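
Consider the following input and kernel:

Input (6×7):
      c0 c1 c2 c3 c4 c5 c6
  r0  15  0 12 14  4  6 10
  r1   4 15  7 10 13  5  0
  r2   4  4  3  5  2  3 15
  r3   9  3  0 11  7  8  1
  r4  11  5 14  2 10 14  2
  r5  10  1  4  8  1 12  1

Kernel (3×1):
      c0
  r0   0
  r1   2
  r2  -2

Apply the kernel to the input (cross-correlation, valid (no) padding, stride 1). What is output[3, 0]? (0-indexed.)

The receptive field on the input at this output position is [9 / 11 / 10]. Elementwise product with the kernel and sum: 11·2 + 10·-2.

2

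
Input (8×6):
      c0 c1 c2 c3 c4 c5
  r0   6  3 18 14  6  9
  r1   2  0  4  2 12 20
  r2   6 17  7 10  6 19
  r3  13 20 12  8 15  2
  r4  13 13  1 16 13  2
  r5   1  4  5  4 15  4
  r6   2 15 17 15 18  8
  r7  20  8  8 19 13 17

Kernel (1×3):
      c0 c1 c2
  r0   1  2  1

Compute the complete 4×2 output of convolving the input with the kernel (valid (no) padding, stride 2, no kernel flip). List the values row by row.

30 52
47 33
40 46
49 65

Output[0,0]: The receptive field on the input at this output position is [6 3 18]. Elementwise product with the kernel and sum: 6·1 + 3·2 + 18·1.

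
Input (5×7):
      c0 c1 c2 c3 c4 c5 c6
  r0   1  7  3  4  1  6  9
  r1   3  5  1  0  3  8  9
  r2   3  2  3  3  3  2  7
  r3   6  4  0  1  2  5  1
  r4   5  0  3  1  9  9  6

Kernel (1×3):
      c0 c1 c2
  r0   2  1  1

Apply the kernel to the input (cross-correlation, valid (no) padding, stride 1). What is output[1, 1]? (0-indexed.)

11

The receptive field on the input at this output position is [5 1 0]. Elementwise product with the kernel and sum: 5·2 + 1·1 + 0·1.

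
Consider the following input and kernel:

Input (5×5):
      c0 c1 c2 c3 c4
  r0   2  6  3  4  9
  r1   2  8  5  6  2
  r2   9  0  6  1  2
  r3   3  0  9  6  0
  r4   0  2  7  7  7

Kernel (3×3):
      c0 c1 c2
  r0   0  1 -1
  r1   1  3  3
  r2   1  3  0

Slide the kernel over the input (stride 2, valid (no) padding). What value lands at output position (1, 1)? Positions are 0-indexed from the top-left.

54

The receptive field on the input at this output position is [6 1 2 / 9 6 0 / 7 7 7]. Elementwise product with the kernel and sum: 1·1 + 2·-1 + 9·1 + 6·3 + 0·3 + 7·1 + 7·3.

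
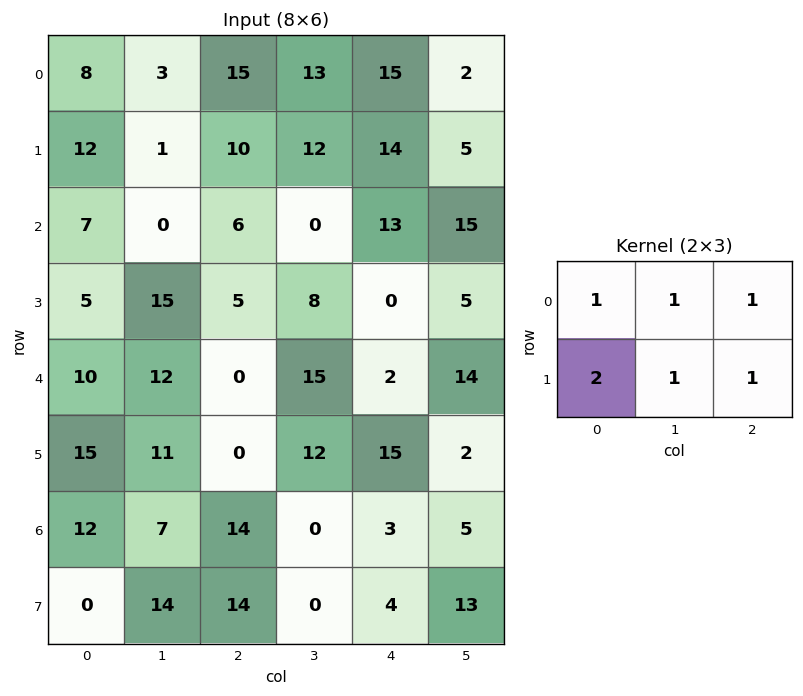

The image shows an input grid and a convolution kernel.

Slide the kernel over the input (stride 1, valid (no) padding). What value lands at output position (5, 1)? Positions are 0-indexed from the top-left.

51

The receptive field on the input at this output position is [11 0 12 / 7 14 0]. Elementwise product with the kernel and sum: 11·1 + 0·1 + 12·1 + 7·2 + 14·1 + 0·1.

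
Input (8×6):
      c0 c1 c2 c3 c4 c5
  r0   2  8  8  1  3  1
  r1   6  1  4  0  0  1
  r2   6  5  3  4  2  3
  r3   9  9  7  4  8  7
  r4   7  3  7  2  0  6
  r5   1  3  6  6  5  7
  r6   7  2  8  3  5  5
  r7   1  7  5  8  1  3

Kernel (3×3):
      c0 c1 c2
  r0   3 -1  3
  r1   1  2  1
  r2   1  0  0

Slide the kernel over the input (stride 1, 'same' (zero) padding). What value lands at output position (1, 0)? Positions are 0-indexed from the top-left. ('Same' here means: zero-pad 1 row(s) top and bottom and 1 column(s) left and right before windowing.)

35

The receptive field on the zero-padded input at this output position is [0 2 8 / 0 6 1 / 0 6 5]. Elementwise product with the kernel and sum: 0·3 + 2·-1 + 8·3 + 0·1 + 6·2 + 1·1 + 0·1.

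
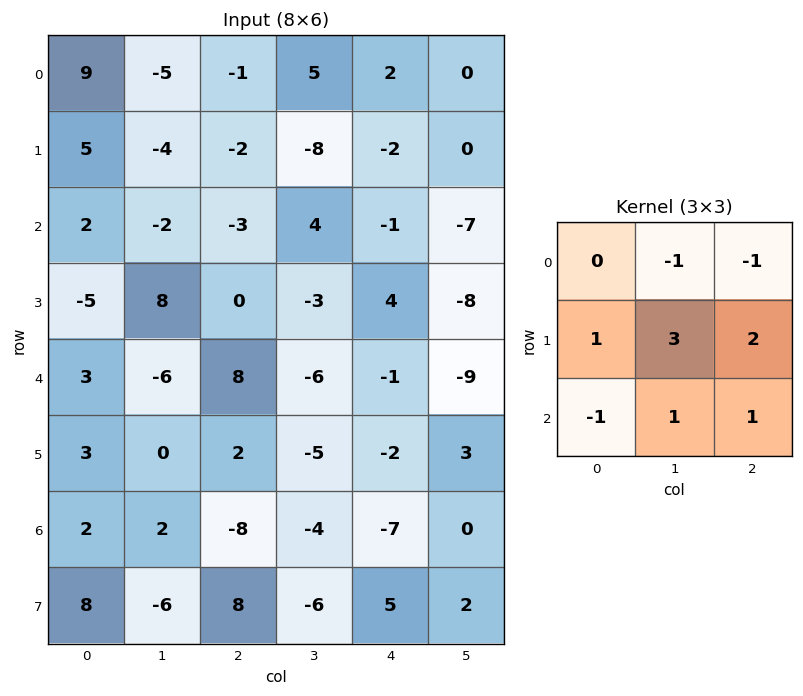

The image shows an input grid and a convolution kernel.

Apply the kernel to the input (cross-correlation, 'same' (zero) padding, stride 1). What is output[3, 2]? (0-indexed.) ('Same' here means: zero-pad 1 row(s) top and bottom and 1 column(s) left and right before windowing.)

The receptive field on the zero-padded input at this output position is [-2 -3 4 / 8 0 -3 / -6 8 -6]. Elementwise product with the kernel and sum: -3·-1 + 4·-1 + 8·1 + 0·3 + -3·2 + -6·-1 + 8·1 + -6·1.

9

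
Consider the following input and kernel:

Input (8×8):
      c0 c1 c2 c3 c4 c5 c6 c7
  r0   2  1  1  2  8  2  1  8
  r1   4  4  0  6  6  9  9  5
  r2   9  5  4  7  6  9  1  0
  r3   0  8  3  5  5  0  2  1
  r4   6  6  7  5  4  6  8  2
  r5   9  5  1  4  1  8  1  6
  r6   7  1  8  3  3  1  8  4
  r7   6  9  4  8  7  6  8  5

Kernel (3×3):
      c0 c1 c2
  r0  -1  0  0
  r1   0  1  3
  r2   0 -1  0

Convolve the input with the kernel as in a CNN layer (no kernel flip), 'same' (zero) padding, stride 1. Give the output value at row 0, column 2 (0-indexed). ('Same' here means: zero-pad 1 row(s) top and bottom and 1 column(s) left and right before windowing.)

7

The receptive field on the zero-padded input at this output position is [0 0 0 / 1 1 2 / 4 0 6]. Elementwise product with the kernel and sum: 0·-1 + 1·1 + 2·3 + 0·-1.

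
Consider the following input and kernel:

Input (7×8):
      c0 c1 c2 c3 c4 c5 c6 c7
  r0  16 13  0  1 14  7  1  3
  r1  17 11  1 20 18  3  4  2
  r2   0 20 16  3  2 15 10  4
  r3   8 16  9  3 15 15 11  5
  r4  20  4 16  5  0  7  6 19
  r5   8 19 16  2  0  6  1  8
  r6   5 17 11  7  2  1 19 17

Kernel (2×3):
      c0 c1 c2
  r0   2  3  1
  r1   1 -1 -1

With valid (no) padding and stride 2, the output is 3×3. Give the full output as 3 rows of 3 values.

76 -20 61
59 34 48
41 61 20

Output[0,0]: The receptive field on the input at this output position is [16 13 0 / 17 11 1]. Elementwise product with the kernel and sum: 16·2 + 13·3 + 0·1 + 17·1 + 11·-1 + 1·-1.
Output[0,1]: The receptive field on the input at this output position is [0 1 14 / 1 20 18]. Elementwise product with the kernel and sum: 0·2 + 1·3 + 14·1 + 1·1 + 20·-1 + 18·-1.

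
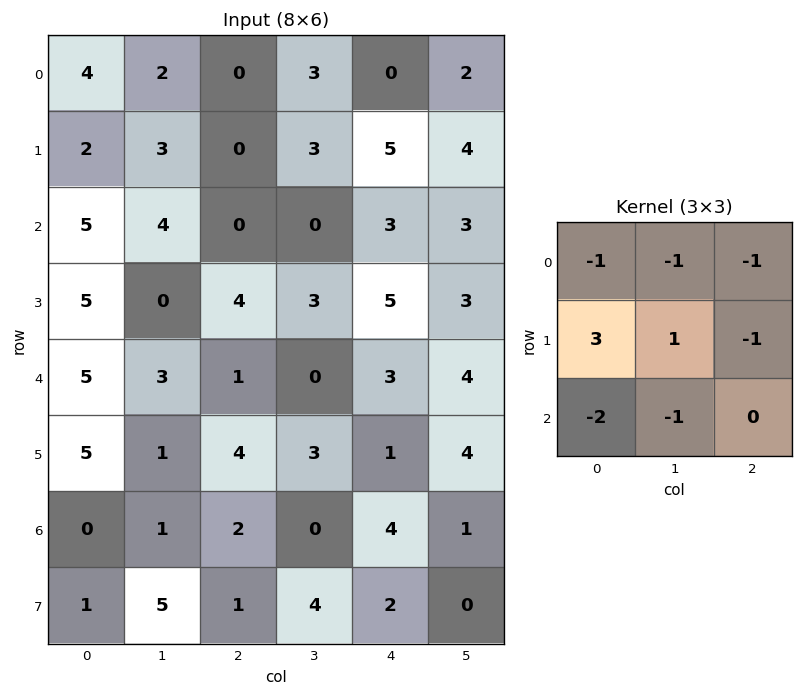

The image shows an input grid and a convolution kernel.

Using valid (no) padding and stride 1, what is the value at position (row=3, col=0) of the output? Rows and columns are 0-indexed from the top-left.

The receptive field on the input at this output position is [5 0 4 / 5 3 1 / 5 1 4]. Elementwise product with the kernel and sum: 5·-1 + 0·-1 + 4·-1 + 5·3 + 3·1 + 1·-1 + 5·-2 + 1·-1.

-3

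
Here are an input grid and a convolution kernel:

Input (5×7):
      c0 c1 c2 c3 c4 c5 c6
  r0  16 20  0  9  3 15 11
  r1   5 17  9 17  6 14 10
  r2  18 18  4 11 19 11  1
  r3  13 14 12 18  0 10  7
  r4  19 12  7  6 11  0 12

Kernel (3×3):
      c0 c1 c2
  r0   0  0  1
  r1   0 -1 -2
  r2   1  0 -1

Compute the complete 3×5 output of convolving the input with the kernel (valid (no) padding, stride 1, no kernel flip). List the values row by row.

-21 -27 -41 -19 -5
-16 -13 -31 -19 -10
-22 -31 -3 -3 -24

Output[0,0]: The receptive field on the input at this output position is [16 20 0 / 5 17 9 / 18 18 4]. Elementwise product with the kernel and sum: 0·1 + 17·-1 + 9·-2 + 18·1 + 4·-1.
Output[0,1]: The receptive field on the input at this output position is [20 0 9 / 17 9 17 / 18 4 11]. Elementwise product with the kernel and sum: 9·1 + 9·-1 + 17·-2 + 18·1 + 11·-1.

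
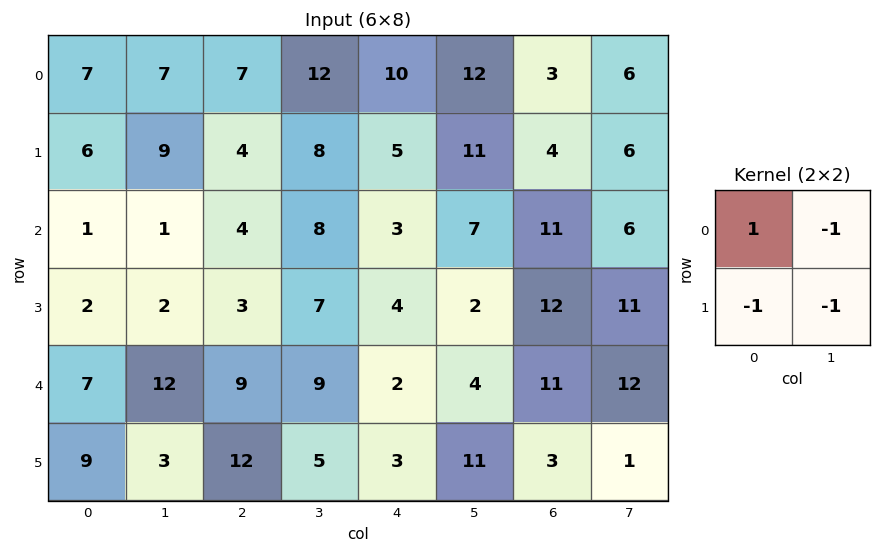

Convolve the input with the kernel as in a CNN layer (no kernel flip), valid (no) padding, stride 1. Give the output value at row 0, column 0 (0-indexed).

-15

The receptive field on the input at this output position is [7 7 / 6 9]. Elementwise product with the kernel and sum: 7·1 + 7·-1 + 6·-1 + 9·-1.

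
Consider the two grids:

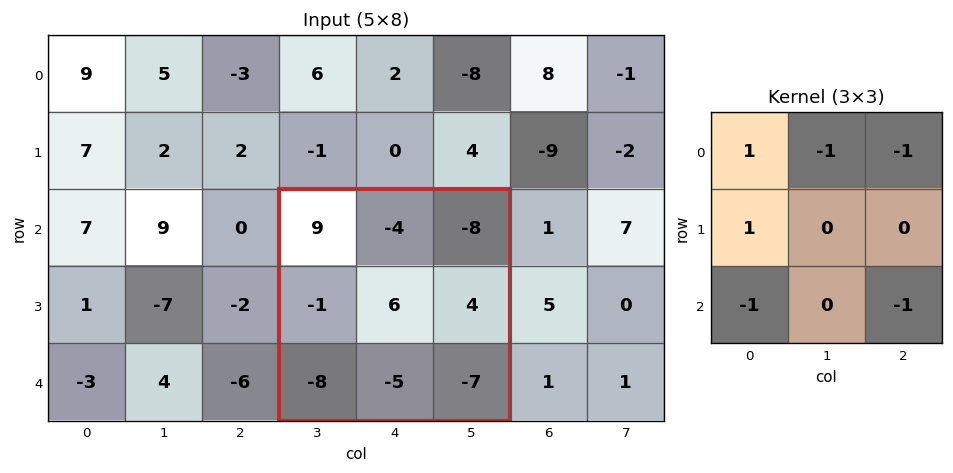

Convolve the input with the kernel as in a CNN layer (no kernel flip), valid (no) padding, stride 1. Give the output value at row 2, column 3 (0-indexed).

35

The receptive field on the input at this output position is [9 -4 -8 / -1 6 4 / -8 -5 -7]. Elementwise product with the kernel and sum: 9·1 + -4·-1 + -8·-1 + -1·1 + -8·-1 + -7·-1.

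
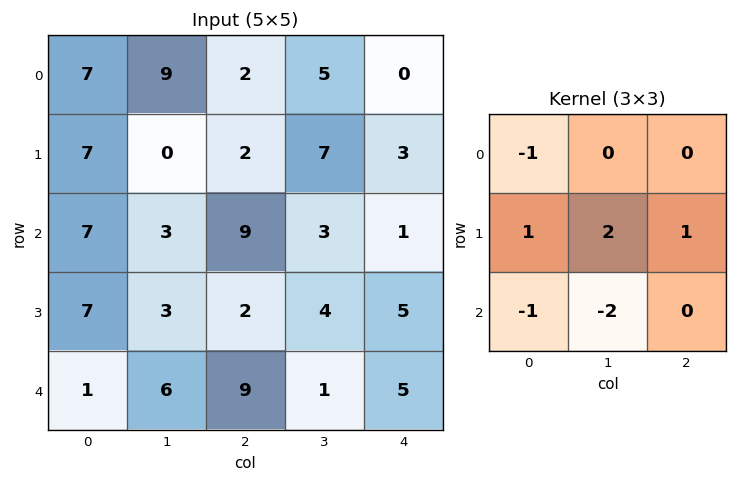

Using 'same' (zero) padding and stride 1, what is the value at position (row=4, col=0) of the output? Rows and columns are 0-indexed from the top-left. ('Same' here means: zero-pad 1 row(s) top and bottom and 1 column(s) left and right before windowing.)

The receptive field on the zero-padded input at this output position is [0 7 3 / 0 1 6 / 0 0 0]. Elementwise product with the kernel and sum: 0·-1 + 0·1 + 1·2 + 6·1 + 0·-1 + 0·-2.

8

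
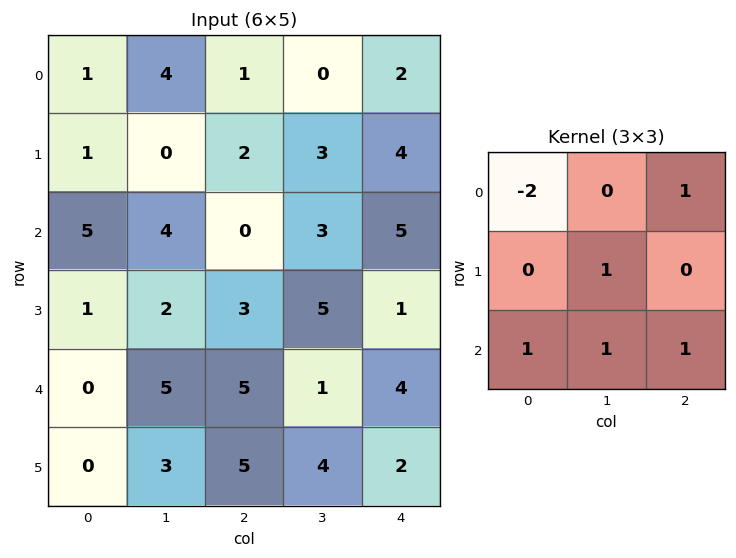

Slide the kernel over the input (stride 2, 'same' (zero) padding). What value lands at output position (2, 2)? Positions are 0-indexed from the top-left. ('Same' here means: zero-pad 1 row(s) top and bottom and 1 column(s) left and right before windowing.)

The receptive field on the zero-padded input at this output position is [5 1 0 / 1 4 0 / 4 2 0]. Elementwise product with the kernel and sum: 5·-2 + 0·1 + 4·1 + 4·1 + 2·1 + 0·1.

0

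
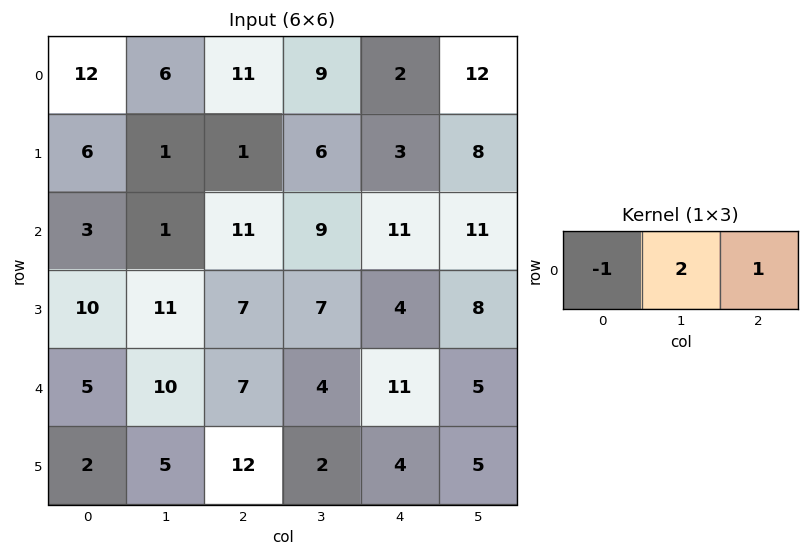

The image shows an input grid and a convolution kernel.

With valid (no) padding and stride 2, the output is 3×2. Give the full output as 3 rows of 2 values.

Output[0,0]: The receptive field on the input at this output position is [12 6 11]. Elementwise product with the kernel and sum: 12·-1 + 6·2 + 11·1.

11 9
10 18
22 12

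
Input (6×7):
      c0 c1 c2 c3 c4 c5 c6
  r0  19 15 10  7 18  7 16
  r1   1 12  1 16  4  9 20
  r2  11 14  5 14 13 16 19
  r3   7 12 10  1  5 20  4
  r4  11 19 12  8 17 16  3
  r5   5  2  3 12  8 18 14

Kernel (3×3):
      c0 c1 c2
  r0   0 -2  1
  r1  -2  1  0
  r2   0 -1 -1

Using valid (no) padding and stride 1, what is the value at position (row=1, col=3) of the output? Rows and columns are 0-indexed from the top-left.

The receptive field on the input at this output position is [16 4 9 / 14 13 16 / 1 5 20]. Elementwise product with the kernel and sum: 4·-2 + 9·1 + 14·-2 + 13·1 + 5·-1 + 20·-1.

-39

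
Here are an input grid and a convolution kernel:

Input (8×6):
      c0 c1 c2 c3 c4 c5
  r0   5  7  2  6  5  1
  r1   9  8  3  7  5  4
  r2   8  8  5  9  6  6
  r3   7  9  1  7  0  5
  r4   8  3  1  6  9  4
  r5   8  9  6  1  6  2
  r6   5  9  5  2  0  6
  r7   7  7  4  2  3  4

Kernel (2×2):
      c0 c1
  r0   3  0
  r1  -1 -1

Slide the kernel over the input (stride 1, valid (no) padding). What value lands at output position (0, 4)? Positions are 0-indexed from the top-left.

6

The receptive field on the input at this output position is [5 1 / 5 4]. Elementwise product with the kernel and sum: 5·3 + 5·-1 + 4·-1.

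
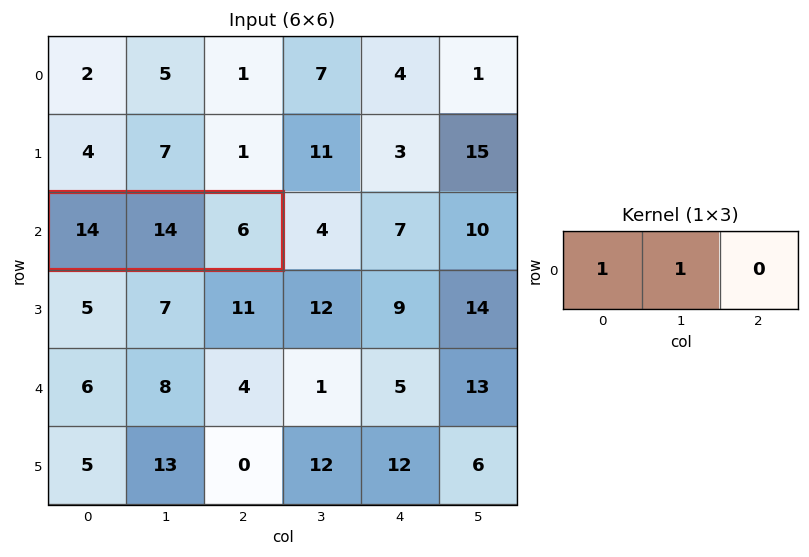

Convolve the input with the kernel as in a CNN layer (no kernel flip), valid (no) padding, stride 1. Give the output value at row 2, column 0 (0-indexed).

The receptive field on the input at this output position is [14 14 6]. Elementwise product with the kernel and sum: 14·1 + 14·1.

28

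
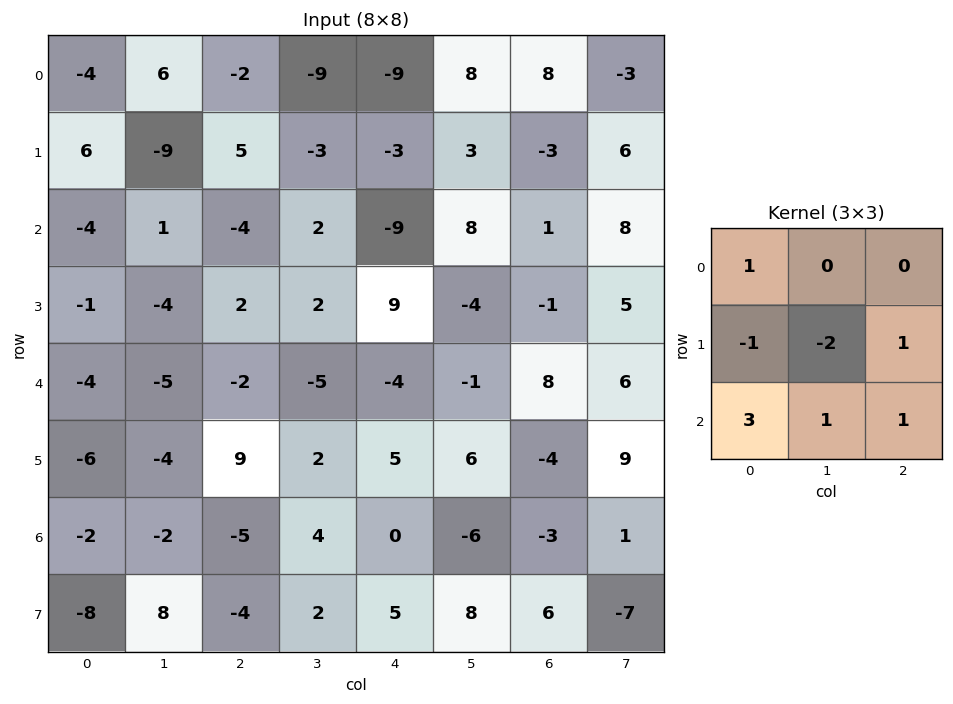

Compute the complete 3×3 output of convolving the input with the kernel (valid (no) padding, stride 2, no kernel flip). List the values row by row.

Output[0,0]: The receptive field on the input at this output position is [-4 6 -2 / 6 -9 5 / -4 1 -4]. Elementwise product with the kernel and sum: -4·1 + 6·-1 + -9·-2 + 5·1 + -4·3 + 1·1 + -4·1.
Output[0,1]: The receptive field on the input at this output position is [-2 -9 -9 / 5 -3 -3 / -4 2 -9]. Elementwise product with the kernel and sum: -2·1 + 5·-1 + -3·-2 + -3·1 + -4·3 + 2·1 + -9·1.

-2 -23 -33
-12 -16 -16
6 -21 -34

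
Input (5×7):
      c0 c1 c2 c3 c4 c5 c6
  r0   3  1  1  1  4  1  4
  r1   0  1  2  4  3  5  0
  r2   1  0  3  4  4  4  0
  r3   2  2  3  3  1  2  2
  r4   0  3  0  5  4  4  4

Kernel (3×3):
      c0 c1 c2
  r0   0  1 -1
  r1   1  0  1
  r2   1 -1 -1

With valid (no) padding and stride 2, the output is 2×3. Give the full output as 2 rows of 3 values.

0 -3 0
-1 -5 3

Output[0,0]: The receptive field on the input at this output position is [3 1 1 / 0 1 2 / 1 0 3]. Elementwise product with the kernel and sum: 1·1 + 1·-1 + 0·1 + 2·1 + 1·1 + 0·-1 + 3·-1.
Output[0,1]: The receptive field on the input at this output position is [1 1 4 / 2 4 3 / 3 4 4]. Elementwise product with the kernel and sum: 1·1 + 4·-1 + 2·1 + 3·1 + 3·1 + 4·-1 + 4·-1.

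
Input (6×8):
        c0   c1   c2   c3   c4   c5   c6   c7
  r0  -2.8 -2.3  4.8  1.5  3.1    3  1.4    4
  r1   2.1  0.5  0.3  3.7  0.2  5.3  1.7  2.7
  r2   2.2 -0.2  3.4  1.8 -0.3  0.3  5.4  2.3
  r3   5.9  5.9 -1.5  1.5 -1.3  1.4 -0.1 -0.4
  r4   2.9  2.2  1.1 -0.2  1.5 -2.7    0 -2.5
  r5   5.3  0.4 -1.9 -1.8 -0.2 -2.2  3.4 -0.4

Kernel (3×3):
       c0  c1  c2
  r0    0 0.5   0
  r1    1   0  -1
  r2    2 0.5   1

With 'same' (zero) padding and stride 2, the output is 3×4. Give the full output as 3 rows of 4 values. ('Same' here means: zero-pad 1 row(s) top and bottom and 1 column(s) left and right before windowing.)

Output[0,0]: The receptive field on the zero-padded input at this output position is [0 0 0 / 0 -2.8 -2.3 / 0 2.1 0.5]. Elementwise product with the kernel and sum: 0·0.5 + 0·1 + -2.3·-1 + 0·2 + 2.1·0.5 + 0.5·1.
Output[0,1]: The receptive field on the zero-padded input at this output position is [0 0 0 / -2.3 4.8 1.5 / 0.5 0.3 3.7]. Elementwise product with the kernel and sum: 0·0.5 + -2.3·1 + 1.5·-1 + 0.5·2 + 0.3·0.5 + 3.7·1.

3.85 1.05 11.3 13.15
10.1 10.7 5.35 1.2
3.8 -0.3 -4.05 -3.35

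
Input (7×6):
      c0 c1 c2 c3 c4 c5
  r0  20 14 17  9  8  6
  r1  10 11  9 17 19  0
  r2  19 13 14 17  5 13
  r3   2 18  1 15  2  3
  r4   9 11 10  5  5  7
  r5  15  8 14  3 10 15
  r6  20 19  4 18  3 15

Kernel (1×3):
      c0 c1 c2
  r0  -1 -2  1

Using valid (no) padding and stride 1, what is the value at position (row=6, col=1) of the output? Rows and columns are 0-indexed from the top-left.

-9

The receptive field on the input at this output position is [19 4 18]. Elementwise product with the kernel and sum: 19·-1 + 4·-2 + 18·1.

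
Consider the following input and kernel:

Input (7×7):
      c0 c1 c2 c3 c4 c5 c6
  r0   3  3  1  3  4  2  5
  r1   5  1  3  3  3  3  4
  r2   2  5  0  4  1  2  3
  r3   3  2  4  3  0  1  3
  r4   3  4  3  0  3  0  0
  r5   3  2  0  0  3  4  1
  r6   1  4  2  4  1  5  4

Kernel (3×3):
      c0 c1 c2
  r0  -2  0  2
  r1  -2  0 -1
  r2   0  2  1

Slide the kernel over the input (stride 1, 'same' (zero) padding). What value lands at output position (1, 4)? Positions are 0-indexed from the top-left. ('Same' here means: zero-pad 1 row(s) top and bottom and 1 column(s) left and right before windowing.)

The receptive field on the zero-padded input at this output position is [3 4 2 / 3 3 3 / 4 1 2]. Elementwise product with the kernel and sum: 3·-2 + 2·2 + 3·-2 + 3·-1 + 1·2 + 2·1.

-7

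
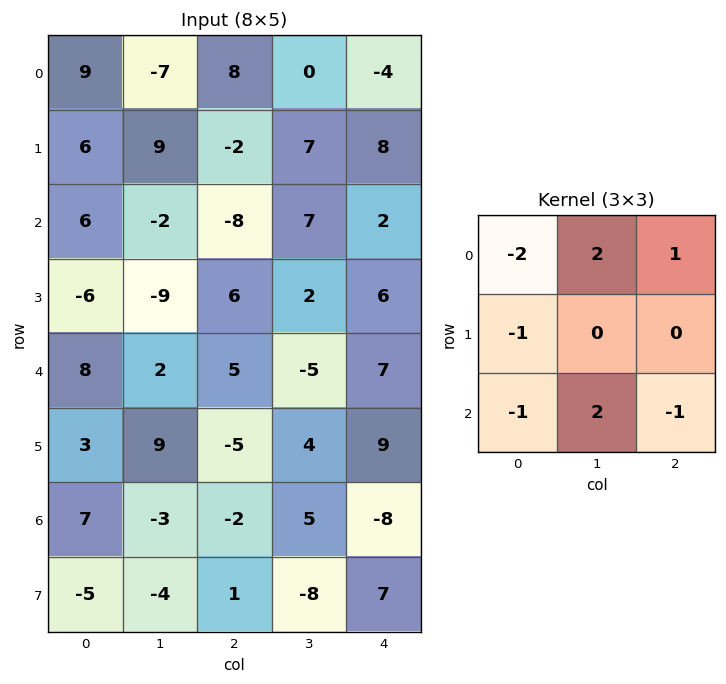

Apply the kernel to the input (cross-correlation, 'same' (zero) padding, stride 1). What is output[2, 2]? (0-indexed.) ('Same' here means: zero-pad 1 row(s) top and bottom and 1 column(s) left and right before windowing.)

The receptive field on the zero-padded input at this output position is [9 -2 7 / -2 -8 7 / -9 6 2]. Elementwise product with the kernel and sum: 9·-2 + -2·2 + 7·1 + -2·-1 + -9·-1 + 6·2 + 2·-1.

6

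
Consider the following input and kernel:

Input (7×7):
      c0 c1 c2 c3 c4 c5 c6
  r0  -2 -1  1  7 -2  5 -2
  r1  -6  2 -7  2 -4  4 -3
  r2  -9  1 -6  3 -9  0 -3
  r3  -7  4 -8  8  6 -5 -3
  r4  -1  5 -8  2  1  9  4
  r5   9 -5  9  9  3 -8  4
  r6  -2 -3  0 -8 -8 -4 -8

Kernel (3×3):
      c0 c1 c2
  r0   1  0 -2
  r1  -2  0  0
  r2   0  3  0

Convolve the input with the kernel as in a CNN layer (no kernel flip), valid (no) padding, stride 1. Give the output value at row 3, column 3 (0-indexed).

23

The receptive field on the input at this output position is [8 6 -5 / 2 1 9 / 9 3 -8]. Elementwise product with the kernel and sum: 8·1 + -5·-2 + 2·-2 + 3·3.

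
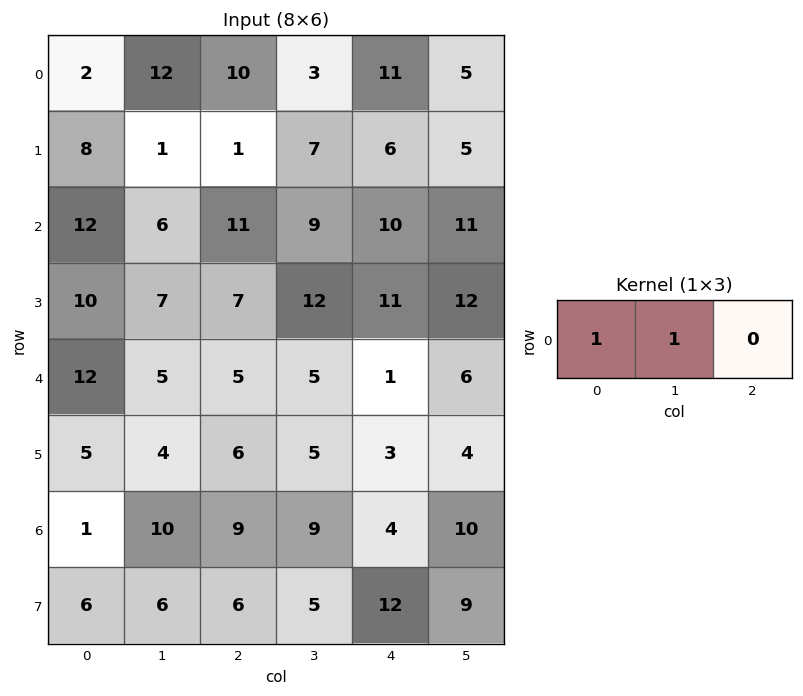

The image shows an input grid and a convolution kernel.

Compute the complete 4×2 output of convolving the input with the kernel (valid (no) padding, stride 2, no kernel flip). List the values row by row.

14 13
18 20
17 10
11 18

Output[0,0]: The receptive field on the input at this output position is [2 12 10]. Elementwise product with the kernel and sum: 2·1 + 12·1.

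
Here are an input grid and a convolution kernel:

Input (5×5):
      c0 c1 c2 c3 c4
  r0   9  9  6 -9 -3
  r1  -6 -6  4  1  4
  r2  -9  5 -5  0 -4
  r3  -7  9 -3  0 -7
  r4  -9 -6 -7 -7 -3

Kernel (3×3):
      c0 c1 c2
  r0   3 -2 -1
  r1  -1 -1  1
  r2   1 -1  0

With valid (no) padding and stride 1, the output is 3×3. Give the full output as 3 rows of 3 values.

Output[0,0]: The receptive field on the input at this output position is [9 9 6 / -6 -6 4 / -9 5 -5]. Elementwise product with the kernel and sum: 9·3 + 9·-2 + 6·-1 + -6·-1 + -6·-1 + 4·1 + -9·1 + 5·-1.
Output[0,1]: The receptive field on the input at this output position is [9 6 -9 / -6 4 1 / 5 -5 0]. Elementwise product with the kernel and sum: 9·3 + 6·-2 + -9·-1 + -6·-1 + 4·-1 + 1·1 + 5·1 + -5·-1.

5 37 33
-27 -15 4
-40 20 -15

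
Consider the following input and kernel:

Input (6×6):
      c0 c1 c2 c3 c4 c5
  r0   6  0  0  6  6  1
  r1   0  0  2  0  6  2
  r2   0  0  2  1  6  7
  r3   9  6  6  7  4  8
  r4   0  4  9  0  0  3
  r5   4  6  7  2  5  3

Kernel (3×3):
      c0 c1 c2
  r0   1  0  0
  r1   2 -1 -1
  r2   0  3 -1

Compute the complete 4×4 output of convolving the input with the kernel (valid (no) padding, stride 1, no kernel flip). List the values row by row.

Output[0,0]: The receptive field on the input at this output position is [6 0 0 / 0 0 2 / 0 0 2]. Elementwise product with the kernel and sum: 6·1 + 0·2 + 0·-1 + 2·-1 + 0·3 + 2·-1.

2 3 -5 9
10 8 16 -7
9 26 3 0
7 24 25 16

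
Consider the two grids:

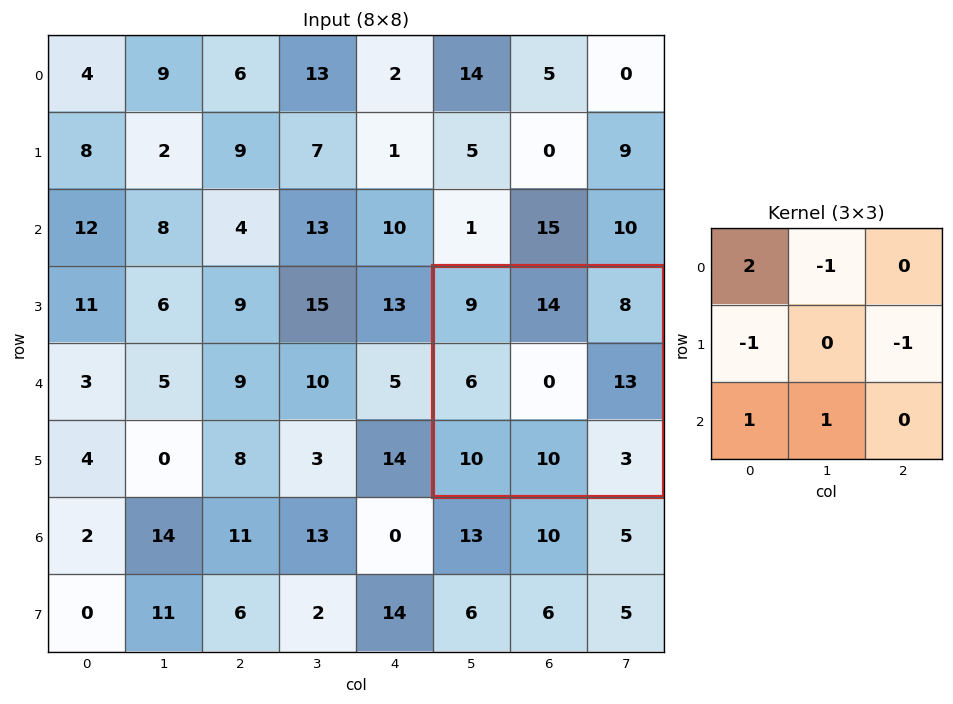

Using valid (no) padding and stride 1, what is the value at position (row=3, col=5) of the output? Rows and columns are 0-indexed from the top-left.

5

The receptive field on the input at this output position is [9 14 8 / 6 0 13 / 10 10 3]. Elementwise product with the kernel and sum: 9·2 + 14·-1 + 6·-1 + 13·-1 + 10·1 + 10·1.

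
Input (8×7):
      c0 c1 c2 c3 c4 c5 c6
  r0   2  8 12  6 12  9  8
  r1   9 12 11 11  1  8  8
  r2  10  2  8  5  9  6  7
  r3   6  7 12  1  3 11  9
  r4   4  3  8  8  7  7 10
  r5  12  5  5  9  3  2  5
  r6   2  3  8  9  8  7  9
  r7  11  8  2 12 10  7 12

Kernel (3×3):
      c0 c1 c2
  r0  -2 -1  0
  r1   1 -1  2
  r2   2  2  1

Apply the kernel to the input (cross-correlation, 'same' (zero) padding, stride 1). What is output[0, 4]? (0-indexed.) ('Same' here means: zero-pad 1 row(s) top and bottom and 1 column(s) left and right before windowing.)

The receptive field on the zero-padded input at this output position is [0 0 0 / 6 12 9 / 11 1 8]. Elementwise product with the kernel and sum: 0·-2 + 0·-1 + 6·1 + 12·-1 + 9·2 + 11·2 + 1·2 + 8·1.

44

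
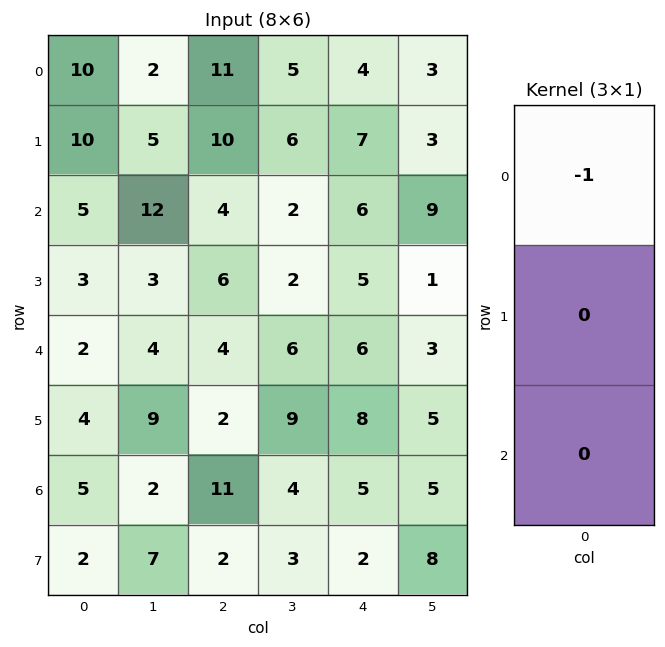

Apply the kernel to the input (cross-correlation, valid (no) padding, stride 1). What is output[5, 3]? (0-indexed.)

-9

The receptive field on the input at this output position is [9 / 4 / 3]. Elementwise product with the kernel and sum: 9·-1.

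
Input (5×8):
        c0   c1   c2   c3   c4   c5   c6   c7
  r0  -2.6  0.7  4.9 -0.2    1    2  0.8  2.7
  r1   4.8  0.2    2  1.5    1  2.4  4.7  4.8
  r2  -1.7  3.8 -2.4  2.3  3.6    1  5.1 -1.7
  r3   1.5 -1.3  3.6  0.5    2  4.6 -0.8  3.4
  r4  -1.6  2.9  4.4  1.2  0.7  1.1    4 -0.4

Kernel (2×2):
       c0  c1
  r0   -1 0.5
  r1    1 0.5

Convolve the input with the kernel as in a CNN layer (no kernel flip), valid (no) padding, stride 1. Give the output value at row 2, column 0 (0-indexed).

The receptive field on the input at this output position is [-1.7 3.8 / 1.5 -1.3]. Elementwise product with the kernel and sum: -1.7·-1 + 3.8·0.5 + 1.5·1 + -1.3·0.5.

4.45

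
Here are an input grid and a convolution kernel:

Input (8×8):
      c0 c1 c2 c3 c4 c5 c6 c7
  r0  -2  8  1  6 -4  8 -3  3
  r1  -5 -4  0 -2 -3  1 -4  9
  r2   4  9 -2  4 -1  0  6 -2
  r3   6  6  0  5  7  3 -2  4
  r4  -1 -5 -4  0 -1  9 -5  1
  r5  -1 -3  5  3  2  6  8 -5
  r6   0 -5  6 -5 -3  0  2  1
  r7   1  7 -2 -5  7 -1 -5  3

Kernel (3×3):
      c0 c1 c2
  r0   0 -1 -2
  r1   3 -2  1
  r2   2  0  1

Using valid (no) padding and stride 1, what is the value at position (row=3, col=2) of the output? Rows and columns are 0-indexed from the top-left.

The receptive field on the input at this output position is [0 5 7 / -4 0 -1 / 5 3 2]. Elementwise product with the kernel and sum: 5·-1 + 7·-2 + -4·3 + 0·-2 + -1·1 + 5·2 + 2·1.

-20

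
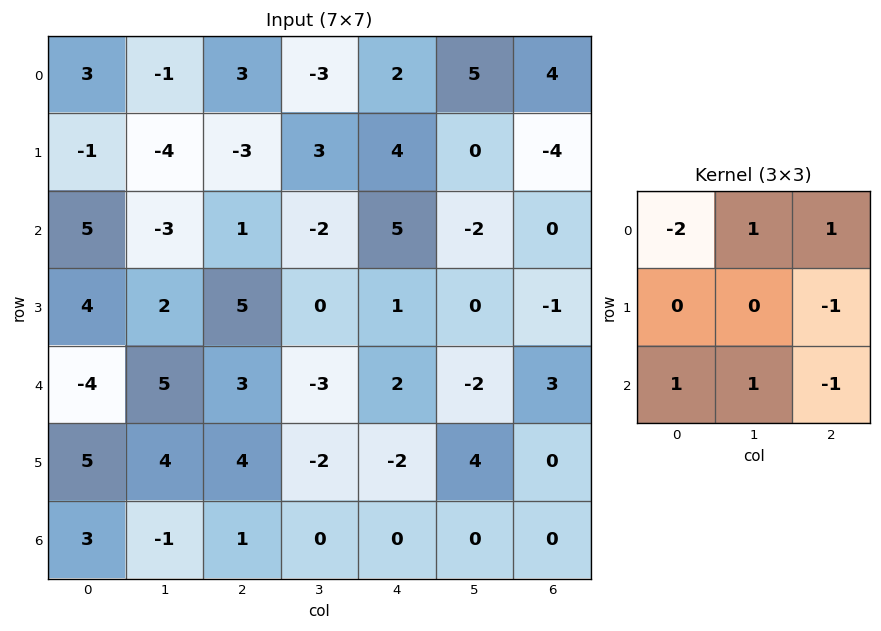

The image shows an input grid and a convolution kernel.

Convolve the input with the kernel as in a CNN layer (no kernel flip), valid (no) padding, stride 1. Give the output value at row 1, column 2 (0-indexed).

The receptive field on the input at this output position is [-3 3 4 / 1 -2 5 / 5 0 1]. Elementwise product with the kernel and sum: -3·-2 + 3·1 + 4·1 + 5·-1 + 5·1 + 0·1 + 1·-1.

12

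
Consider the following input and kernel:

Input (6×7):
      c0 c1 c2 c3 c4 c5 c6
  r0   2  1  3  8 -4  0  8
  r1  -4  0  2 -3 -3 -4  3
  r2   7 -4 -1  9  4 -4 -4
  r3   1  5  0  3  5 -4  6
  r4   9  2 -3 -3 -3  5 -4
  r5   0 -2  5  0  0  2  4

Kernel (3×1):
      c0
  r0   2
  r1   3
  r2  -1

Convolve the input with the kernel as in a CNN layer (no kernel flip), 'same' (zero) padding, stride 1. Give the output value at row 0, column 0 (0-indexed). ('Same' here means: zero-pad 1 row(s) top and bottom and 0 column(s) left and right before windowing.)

The receptive field on the zero-padded input at this output position is [0 / 2 / -4]. Elementwise product with the kernel and sum: 0·2 + 2·3 + -4·-1.

10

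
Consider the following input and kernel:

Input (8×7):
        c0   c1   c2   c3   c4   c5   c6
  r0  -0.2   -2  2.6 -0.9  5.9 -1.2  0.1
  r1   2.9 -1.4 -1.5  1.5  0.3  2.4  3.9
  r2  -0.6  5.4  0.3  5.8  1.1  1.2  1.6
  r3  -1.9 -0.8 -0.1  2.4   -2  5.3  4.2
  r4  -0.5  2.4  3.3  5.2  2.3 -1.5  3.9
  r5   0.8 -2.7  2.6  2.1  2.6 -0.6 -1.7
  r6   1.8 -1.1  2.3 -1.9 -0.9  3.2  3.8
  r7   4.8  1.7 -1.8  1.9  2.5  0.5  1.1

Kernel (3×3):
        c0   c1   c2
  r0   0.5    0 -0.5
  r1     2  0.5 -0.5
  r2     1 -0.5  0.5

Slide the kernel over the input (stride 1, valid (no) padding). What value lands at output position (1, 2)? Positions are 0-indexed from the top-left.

The receptive field on the input at this output position is [-1.5 1.5 0.3 / 0.3 5.8 1.1 / -0.1 2.4 -2]. Elementwise product with the kernel and sum: -1.5·0.5 + 0.3·-0.5 + 0.3·2 + 5.8·0.5 + 1.1·-0.5 + -0.1·1 + 2.4·-0.5 + -2·0.5.

-0.25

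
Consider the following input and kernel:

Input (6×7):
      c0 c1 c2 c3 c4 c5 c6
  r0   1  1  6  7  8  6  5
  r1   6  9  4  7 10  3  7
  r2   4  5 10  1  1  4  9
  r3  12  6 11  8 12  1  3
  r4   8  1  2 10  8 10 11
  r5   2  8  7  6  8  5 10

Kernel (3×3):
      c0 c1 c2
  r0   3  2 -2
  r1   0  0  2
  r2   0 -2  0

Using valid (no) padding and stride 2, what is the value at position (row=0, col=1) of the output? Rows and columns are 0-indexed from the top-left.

34

The receptive field on the input at this output position is [6 7 8 / 4 7 10 / 10 1 1]. Elementwise product with the kernel and sum: 6·3 + 7·2 + 8·-2 + 10·2 + 1·-2.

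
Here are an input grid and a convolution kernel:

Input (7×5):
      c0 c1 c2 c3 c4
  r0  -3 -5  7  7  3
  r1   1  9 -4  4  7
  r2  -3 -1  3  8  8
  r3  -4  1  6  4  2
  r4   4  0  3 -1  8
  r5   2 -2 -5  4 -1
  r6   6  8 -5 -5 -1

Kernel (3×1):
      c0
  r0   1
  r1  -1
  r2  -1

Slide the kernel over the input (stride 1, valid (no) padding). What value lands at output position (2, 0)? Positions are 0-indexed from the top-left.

The receptive field on the input at this output position is [-3 / -4 / 4]. Elementwise product with the kernel and sum: -3·1 + -4·-1 + 4·-1.

-3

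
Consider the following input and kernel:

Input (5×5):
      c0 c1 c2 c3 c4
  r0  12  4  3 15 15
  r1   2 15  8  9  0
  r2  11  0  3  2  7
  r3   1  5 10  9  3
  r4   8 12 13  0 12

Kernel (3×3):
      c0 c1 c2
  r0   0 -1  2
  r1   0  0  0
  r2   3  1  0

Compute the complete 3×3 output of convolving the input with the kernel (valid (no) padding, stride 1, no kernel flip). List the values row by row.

Output[0,0]: The receptive field on the input at this output position is [12 4 3 / 2 15 8 / 11 0 3]. Elementwise product with the kernel and sum: 4·-1 + 3·2 + 11·3 + 0·1.

35 30 26
9 35 30
42 50 51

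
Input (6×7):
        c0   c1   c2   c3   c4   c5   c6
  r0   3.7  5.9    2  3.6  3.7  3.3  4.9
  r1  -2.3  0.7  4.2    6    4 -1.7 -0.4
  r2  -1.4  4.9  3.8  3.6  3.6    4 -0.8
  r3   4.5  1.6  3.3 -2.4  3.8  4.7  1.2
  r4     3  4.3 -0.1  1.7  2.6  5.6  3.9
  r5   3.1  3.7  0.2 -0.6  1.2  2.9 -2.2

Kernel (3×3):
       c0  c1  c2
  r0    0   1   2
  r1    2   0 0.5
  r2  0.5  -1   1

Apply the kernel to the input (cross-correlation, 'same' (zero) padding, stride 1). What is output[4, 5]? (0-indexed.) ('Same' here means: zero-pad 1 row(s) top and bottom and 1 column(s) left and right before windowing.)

The receptive field on the zero-padded input at this output position is [3.8 4.7 1.2 / 2.6 5.6 3.9 / 1.2 2.9 -2.2]. Elementwise product with the kernel and sum: 4.7·1 + 1.2·2 + 2.6·2 + 3.9·0.5 + 1.2·0.5 + 2.9·-1 + -2.2·1.

9.75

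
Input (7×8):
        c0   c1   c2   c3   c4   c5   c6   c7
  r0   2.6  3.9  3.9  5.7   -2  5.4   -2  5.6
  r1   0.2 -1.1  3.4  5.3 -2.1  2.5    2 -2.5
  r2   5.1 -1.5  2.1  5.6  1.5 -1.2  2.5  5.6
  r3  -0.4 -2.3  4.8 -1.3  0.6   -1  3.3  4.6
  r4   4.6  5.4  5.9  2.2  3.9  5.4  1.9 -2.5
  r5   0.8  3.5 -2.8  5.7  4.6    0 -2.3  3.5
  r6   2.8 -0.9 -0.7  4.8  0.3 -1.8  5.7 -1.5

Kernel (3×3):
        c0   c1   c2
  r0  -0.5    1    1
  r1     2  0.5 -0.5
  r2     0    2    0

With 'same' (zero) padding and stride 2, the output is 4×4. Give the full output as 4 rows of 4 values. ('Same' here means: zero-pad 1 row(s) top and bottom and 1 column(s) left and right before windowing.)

Output[0,0]: The receptive field on the zero-padded input at this output position is [0 0 0 / 0 2.6 3.9 / 0 0.2 -1.1]. Elementwise product with the kernel and sum: 0·-0.5 + 0·1 + 0·1 + 0·2 + 2.6·0.5 + 3.9·-0.5 + 0.2·2.

-0.25 13.7 3.5 11
1.6 14.1 11.5 0.9
-1.5 11.7 13.1 16.8
6.15 -3.4 12.4 1.2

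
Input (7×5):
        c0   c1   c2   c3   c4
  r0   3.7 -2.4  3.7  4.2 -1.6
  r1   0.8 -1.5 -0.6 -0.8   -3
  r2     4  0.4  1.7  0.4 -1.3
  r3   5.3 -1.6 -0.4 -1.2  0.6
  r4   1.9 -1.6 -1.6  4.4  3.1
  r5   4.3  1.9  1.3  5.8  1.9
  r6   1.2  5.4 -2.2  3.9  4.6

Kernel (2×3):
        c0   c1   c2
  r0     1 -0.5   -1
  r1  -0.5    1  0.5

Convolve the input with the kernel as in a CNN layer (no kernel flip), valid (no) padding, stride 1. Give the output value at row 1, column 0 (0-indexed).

The receptive field on the input at this output position is [0.8 -1.5 -0.6 / 4 0.4 1.7]. Elementwise product with the kernel and sum: 0.8·1 + -1.5·-0.5 + -0.6·-1 + 4·-0.5 + 0.4·1 + 1.7·0.5.

1.4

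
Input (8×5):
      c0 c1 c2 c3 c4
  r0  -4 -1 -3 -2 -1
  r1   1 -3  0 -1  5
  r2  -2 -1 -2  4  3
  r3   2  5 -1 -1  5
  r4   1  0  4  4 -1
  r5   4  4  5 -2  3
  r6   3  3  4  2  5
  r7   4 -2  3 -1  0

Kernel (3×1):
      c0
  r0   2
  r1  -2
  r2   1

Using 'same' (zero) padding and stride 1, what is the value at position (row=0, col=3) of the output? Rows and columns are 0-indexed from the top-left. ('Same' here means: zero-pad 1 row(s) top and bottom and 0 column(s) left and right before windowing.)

3

The receptive field on the zero-padded input at this output position is [0 / -2 / -1]. Elementwise product with the kernel and sum: 0·2 + -2·-2 + -1·1.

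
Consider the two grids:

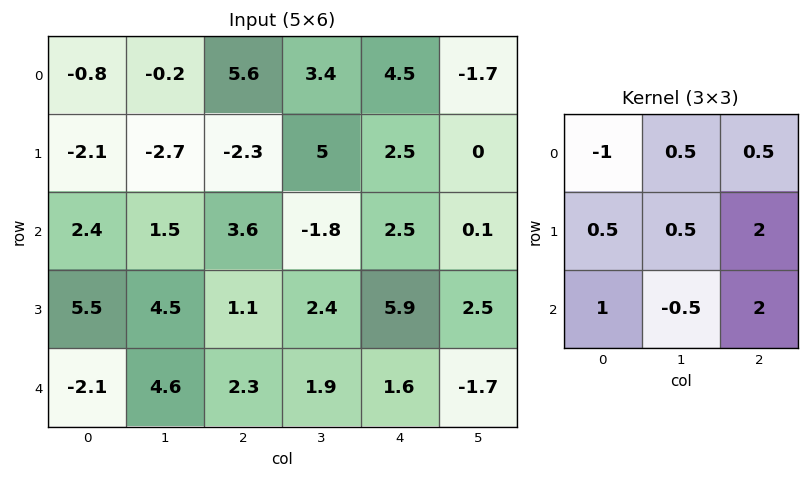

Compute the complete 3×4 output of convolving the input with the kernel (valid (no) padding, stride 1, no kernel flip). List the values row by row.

Output[0,0]: The receptive field on the input at this output position is [-0.8 -0.2 5.6 / -2.1 -2.7 -2.3 / 2.4 1.5 3.6]. Elementwise product with the kernel and sum: -0.8·-1 + -0.2·0.5 + 5.6·0.5 + -2.1·0.5 + -2.7·0.5 + -2.3·2 + 2.4·1 + 1.5·-0.5 + 3.6·2.
Output[0,1]: The receptive field on the input at this output position is [-0.2 5.6 3.4 / -2.7 -2.3 5 / 1.5 3.6 -1.8]. Elementwise product with the kernel and sum: -0.2·-1 + 5.6·0.5 + 3.4·0.5 + -2.7·0.5 + -2.3·0.5 + 5·2 + 1.5·1 + 3.6·-0.5 + -1.8·2.

5.35 8.3 14.2 -1.1
14.2 11.75 23.65 1.25
7.55 14.25 14.85 9.95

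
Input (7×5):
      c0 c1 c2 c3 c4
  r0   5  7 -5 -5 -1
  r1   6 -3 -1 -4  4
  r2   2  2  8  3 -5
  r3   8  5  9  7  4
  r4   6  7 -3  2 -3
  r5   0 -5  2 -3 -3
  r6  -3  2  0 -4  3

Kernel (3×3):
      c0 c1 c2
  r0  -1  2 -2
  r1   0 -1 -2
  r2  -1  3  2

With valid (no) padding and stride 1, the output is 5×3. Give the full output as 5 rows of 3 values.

Output[0,0]: The receptive field on the input at this output position is [5 7 -5 / 6 -3 -1 / 2 2 8]. Elementwise product with the kernel and sum: 5·-1 + 7·2 + -5·-2 + -3·-1 + -1·-2 + 2·-1 + 2·3 + 8·2.
Output[0,1]: The receptive field on the input at this output position is [7 -5 -5 / -3 -1 -4 / 2 8 3]. Elementwise product with the kernel and sum: 7·-1 + -5·2 + -5·-2 + -1·-1 + -4·-2 + 2·-1 + 8·3 + 3·2.

44 30 -16
-3 31 12
-28 -27 -4
-28 3 -16
24 -23 16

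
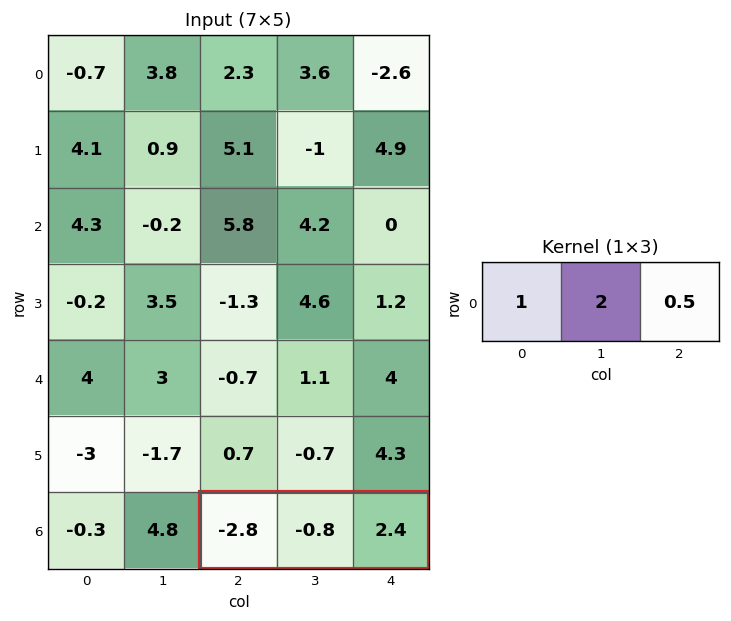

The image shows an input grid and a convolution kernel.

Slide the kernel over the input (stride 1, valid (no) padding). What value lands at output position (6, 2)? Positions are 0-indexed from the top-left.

-3.2

The receptive field on the input at this output position is [-2.8 -0.8 2.4]. Elementwise product with the kernel and sum: -2.8·1 + -0.8·2 + 2.4·0.5.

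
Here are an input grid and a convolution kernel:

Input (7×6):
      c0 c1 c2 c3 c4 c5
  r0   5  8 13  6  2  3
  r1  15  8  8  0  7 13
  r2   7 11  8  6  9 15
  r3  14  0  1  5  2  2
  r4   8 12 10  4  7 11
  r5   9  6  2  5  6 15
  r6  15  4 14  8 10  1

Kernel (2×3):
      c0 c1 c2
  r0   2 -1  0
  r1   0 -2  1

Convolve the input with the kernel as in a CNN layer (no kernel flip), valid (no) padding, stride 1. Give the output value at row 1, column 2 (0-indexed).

13

The receptive field on the input at this output position is [8 0 7 / 8 6 9]. Elementwise product with the kernel and sum: 8·2 + 0·-1 + 6·-2 + 9·1.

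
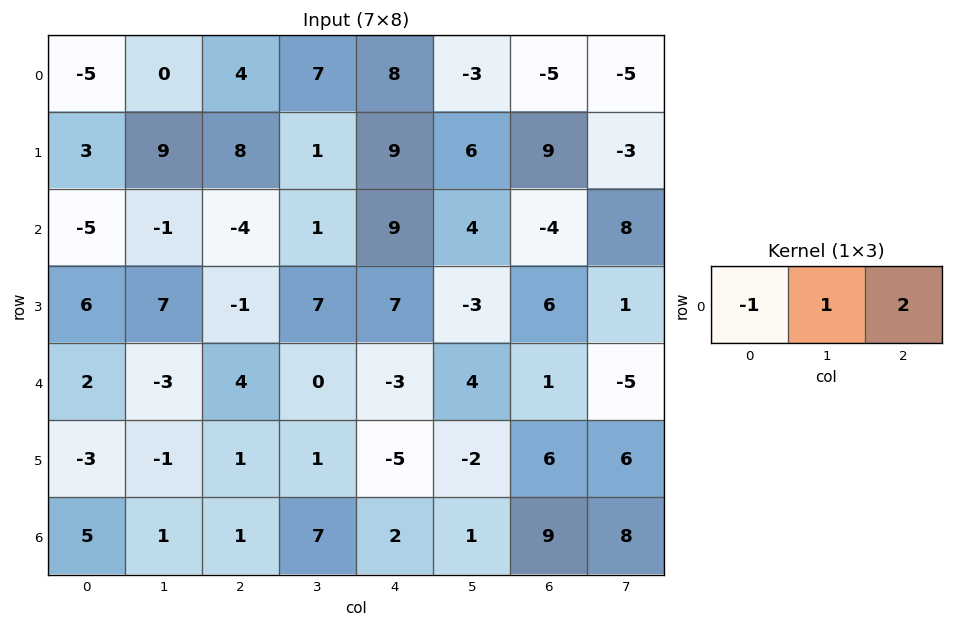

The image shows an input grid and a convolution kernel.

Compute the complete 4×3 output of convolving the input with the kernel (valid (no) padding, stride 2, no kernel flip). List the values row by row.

Output[0,0]: The receptive field on the input at this output position is [-5 0 4]. Elementwise product with the kernel and sum: -5·-1 + 0·1 + 4·2.
Output[0,1]: The receptive field on the input at this output position is [4 7 8]. Elementwise product with the kernel and sum: 4·-1 + 7·1 + 8·2.

13 19 -21
-4 23 -13
3 -10 9
-2 10 17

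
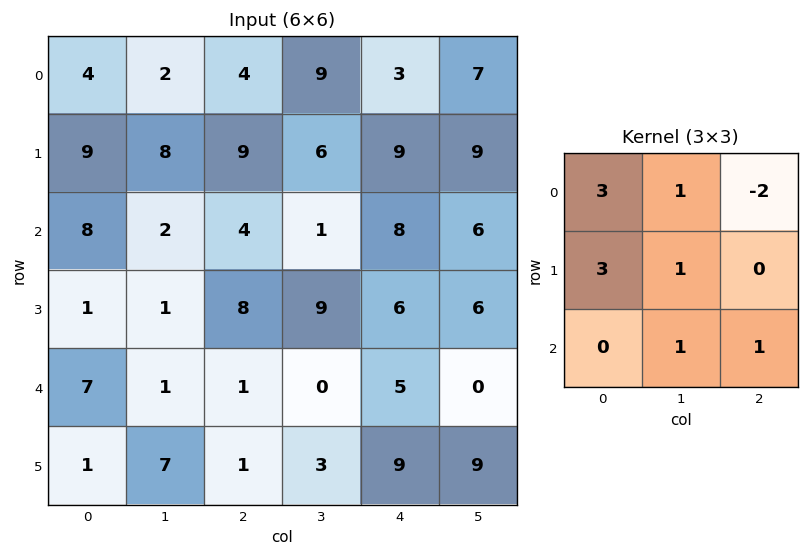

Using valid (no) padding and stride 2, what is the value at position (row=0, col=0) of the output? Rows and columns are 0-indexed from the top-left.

The receptive field on the input at this output position is [4 2 4 / 9 8 9 / 8 2 4]. Elementwise product with the kernel and sum: 4·3 + 2·1 + 4·-2 + 9·3 + 8·1 + 2·1 + 4·1.

47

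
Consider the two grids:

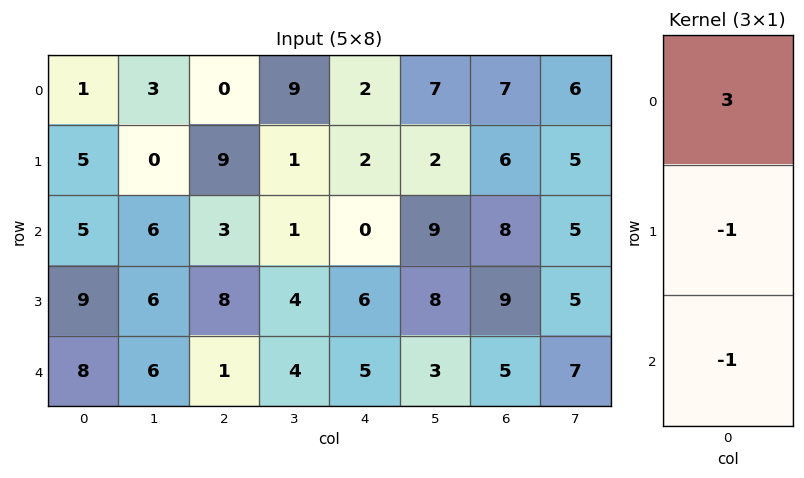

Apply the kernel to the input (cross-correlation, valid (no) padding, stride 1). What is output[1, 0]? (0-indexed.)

1

The receptive field on the input at this output position is [5 / 5 / 9]. Elementwise product with the kernel and sum: 5·3 + 5·-1 + 9·-1.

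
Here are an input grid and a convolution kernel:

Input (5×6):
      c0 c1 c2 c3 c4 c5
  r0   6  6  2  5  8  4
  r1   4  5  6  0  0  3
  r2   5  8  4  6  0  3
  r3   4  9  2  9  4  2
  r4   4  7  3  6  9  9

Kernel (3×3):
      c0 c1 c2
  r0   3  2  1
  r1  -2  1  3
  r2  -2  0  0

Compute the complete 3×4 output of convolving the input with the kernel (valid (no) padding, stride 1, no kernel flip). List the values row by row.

Output[0,0]: The receptive field on the input at this output position is [6 6 2 / 4 5 6 / 5 8 4]. Elementwise product with the kernel and sum: 6·3 + 6·2 + 2·1 + 4·-2 + 5·1 + 6·3 + 5·-2.

37 7 4 32
30 15 12 -18
34 35 35 1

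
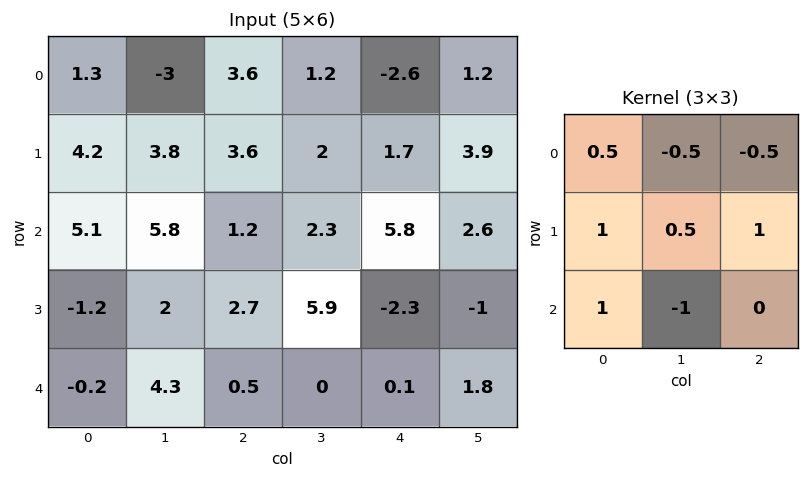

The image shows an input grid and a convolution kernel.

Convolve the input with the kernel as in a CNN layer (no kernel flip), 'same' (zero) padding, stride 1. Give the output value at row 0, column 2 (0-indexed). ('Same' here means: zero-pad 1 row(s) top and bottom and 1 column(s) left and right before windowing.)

The receptive field on the zero-padded input at this output position is [0 0 0 / -3 3.6 1.2 / 3.8 3.6 2]. Elementwise product with the kernel and sum: 0·0.5 + 0·-0.5 + 0·-0.5 + -3·1 + 3.6·0.5 + 1.2·1 + 3.8·1 + 3.6·-1.

0.2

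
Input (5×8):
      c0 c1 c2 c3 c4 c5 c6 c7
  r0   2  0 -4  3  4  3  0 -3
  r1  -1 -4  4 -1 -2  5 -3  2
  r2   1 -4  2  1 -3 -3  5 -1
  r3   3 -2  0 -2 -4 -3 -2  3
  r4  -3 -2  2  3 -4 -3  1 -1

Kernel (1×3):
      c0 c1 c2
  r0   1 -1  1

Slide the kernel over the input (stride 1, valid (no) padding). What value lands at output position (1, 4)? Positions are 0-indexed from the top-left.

-10

The receptive field on the input at this output position is [-2 5 -3]. Elementwise product with the kernel and sum: -2·1 + 5·-1 + -3·1.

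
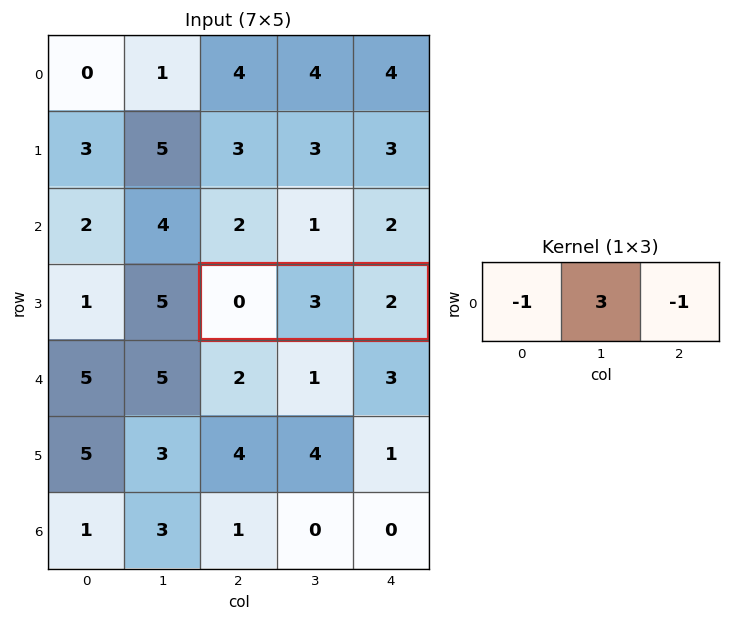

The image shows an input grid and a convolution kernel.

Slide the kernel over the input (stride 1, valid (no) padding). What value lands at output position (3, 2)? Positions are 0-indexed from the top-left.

7

The receptive field on the input at this output position is [0 3 2]. Elementwise product with the kernel and sum: 0·-1 + 3·3 + 2·-1.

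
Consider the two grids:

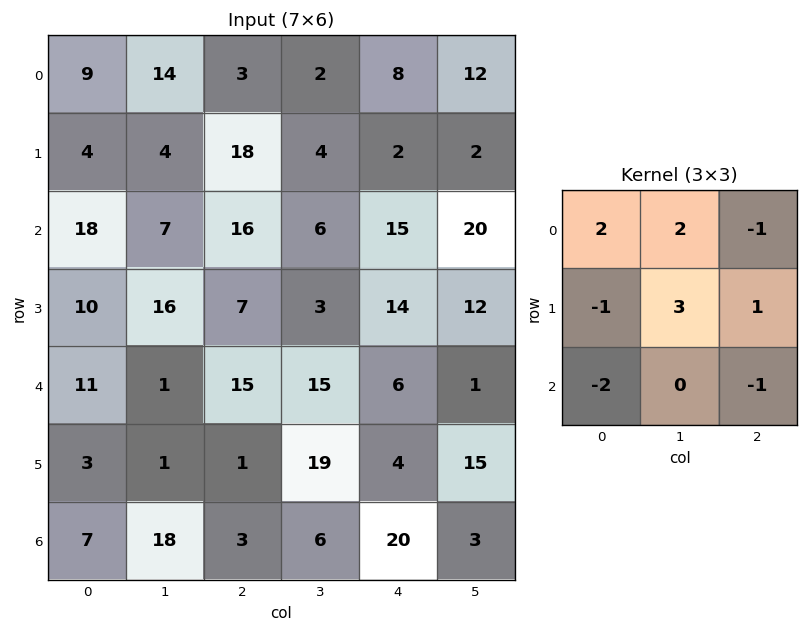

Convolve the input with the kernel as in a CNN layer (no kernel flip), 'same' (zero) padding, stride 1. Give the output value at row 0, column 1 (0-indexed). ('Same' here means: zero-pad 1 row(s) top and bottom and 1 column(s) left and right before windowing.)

10

The receptive field on the zero-padded input at this output position is [0 0 0 / 9 14 3 / 4 4 18]. Elementwise product with the kernel and sum: 0·2 + 0·2 + 0·-1 + 9·-1 + 14·3 + 3·1 + 4·-2 + 18·-1.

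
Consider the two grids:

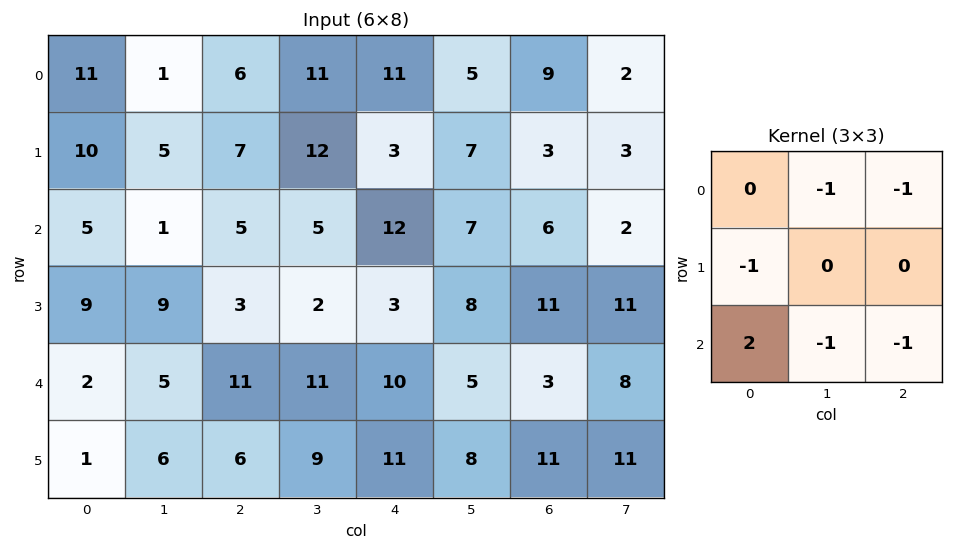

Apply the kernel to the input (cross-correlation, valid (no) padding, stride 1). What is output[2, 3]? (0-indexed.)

-14

The receptive field on the input at this output position is [5 12 7 / 2 3 8 / 11 10 5]. Elementwise product with the kernel and sum: 12·-1 + 7·-1 + 2·-1 + 11·2 + 10·-1 + 5·-1.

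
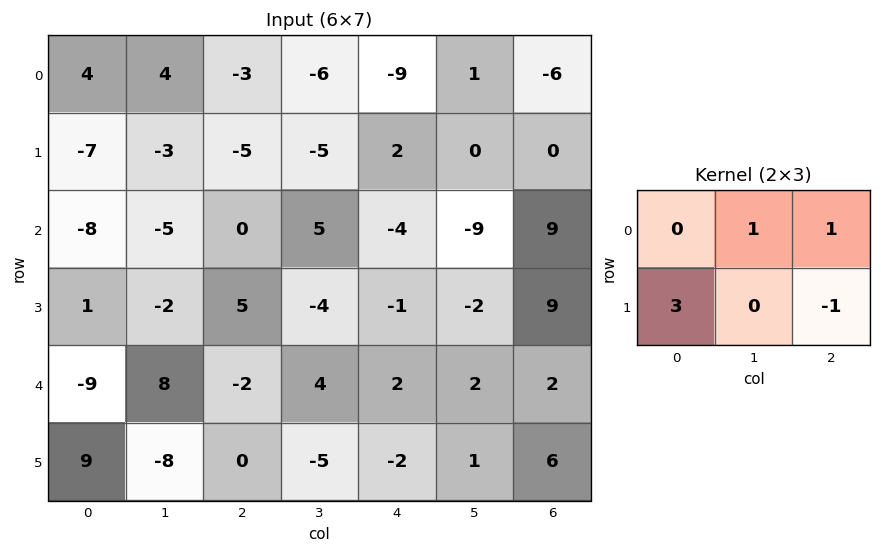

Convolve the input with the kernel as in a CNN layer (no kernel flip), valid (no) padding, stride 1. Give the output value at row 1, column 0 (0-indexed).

-32

The receptive field on the input at this output position is [-7 -3 -5 / -8 -5 0]. Elementwise product with the kernel and sum: -3·1 + -5·1 + -8·3 + 0·-1.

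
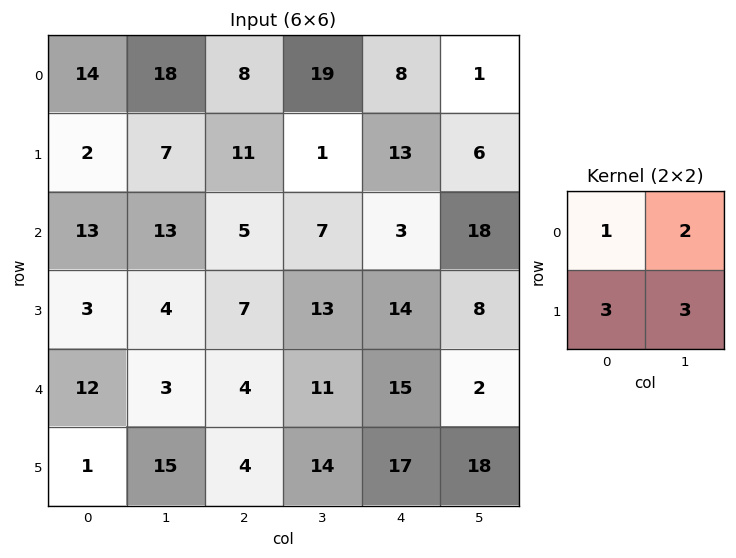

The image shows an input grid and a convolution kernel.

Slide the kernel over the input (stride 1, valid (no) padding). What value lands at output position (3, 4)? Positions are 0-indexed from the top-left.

81

The receptive field on the input at this output position is [14 8 / 15 2]. Elementwise product with the kernel and sum: 14·1 + 8·2 + 15·3 + 2·3.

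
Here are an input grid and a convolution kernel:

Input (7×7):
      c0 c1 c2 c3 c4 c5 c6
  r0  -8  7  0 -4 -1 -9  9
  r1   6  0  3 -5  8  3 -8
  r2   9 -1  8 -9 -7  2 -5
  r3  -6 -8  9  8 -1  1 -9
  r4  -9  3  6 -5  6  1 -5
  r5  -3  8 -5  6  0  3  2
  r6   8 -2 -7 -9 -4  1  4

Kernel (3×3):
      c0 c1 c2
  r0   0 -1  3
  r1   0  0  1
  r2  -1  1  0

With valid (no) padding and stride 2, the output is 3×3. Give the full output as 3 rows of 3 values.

-14 -8 37
46 -24 -31
0 21 -9

Output[0,0]: The receptive field on the input at this output position is [-8 7 0 / 6 0 3 / 9 -1 8]. Elementwise product with the kernel and sum: 7·-1 + 0·3 + 3·1 + 9·-1 + -1·1.
Output[0,1]: The receptive field on the input at this output position is [0 -4 -1 / 3 -5 8 / 8 -9 -7]. Elementwise product with the kernel and sum: -4·-1 + -1·3 + 8·1 + 8·-1 + -9·1.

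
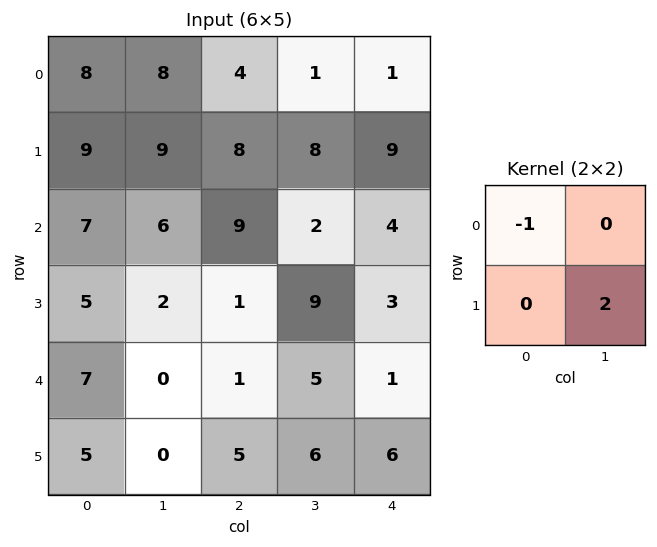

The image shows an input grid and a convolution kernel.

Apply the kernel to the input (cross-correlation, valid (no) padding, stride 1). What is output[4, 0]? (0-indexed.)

The receptive field on the input at this output position is [7 0 / 5 0]. Elementwise product with the kernel and sum: 7·-1 + 0·2.

-7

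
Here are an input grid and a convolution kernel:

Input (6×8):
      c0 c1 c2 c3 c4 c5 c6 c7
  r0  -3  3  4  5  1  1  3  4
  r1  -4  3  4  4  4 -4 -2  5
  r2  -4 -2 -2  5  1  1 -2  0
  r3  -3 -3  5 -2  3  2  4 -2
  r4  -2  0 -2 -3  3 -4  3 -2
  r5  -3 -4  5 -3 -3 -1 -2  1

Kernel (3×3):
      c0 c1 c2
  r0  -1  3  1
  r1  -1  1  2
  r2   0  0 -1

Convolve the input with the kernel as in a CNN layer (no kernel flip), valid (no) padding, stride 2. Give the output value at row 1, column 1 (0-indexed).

14

The receptive field on the input at this output position is [-2 5 1 / 5 -2 3 / -2 -3 3]. Elementwise product with the kernel and sum: -2·-1 + 5·3 + 1·1 + 5·-1 + -2·1 + 3·2 + 3·-1.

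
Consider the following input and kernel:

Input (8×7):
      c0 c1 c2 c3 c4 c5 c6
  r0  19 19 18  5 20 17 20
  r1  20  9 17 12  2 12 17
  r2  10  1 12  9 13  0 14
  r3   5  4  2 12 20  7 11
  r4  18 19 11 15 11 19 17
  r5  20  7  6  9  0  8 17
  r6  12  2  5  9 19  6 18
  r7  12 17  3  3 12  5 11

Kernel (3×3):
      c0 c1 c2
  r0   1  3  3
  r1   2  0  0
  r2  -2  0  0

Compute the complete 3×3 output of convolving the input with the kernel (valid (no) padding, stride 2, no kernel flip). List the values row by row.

Output[0,0]: The receptive field on the input at this output position is [19 19 18 / 20 9 17 / 10 1 12]. Elementwise product with the kernel and sum: 19·1 + 19·3 + 18·3 + 20·2 + 10·-2.

150 103 109
23 60 73
124 91 81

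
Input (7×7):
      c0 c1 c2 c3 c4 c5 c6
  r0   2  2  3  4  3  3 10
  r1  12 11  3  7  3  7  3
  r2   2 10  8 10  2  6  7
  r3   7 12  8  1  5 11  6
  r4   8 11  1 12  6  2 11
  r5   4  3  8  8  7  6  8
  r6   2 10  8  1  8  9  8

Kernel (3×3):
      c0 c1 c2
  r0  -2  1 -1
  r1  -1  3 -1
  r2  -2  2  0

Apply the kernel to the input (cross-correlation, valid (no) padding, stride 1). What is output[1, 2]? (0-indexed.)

The receptive field on the input at this output position is [3 7 3 / 8 10 2 / 8 1 5]. Elementwise product with the kernel and sum: 3·-2 + 7·1 + 3·-1 + 8·-1 + 10·3 + 2·-1 + 8·-2 + 1·2.

4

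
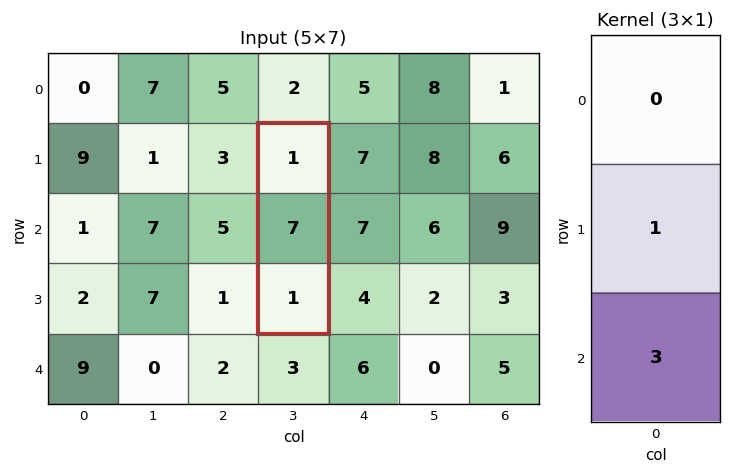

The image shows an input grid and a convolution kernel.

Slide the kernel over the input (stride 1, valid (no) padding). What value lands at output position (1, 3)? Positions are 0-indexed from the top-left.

The receptive field on the input at this output position is [1 / 7 / 1]. Elementwise product with the kernel and sum: 7·1 + 1·3.

10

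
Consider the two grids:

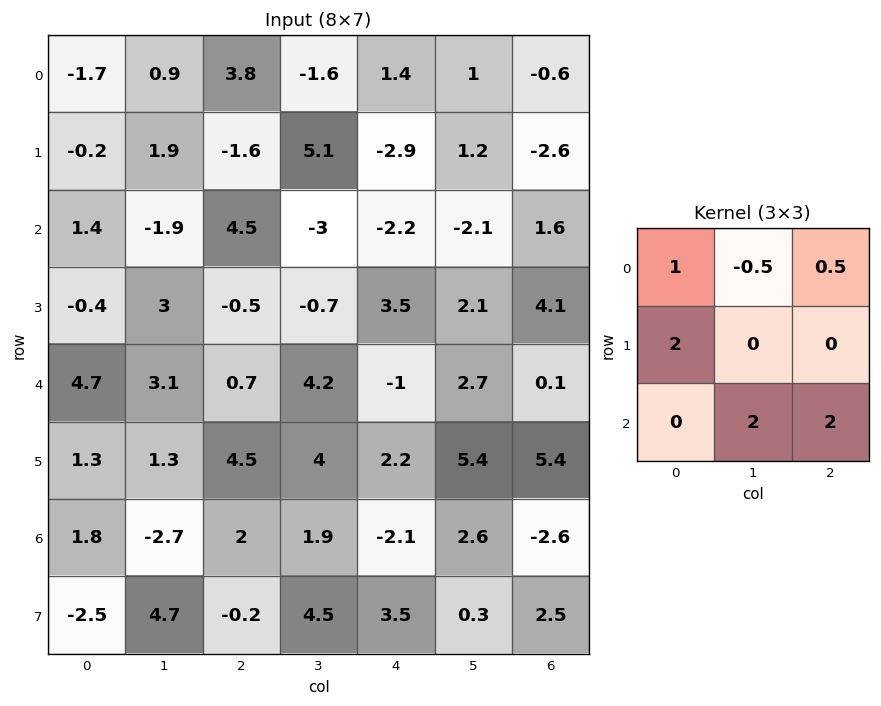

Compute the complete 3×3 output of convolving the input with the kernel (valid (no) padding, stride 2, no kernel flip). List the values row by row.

4.55 -8.3 -6.2
11.4 10.3 12.25
4.7 6.7 2.1

Output[0,0]: The receptive field on the input at this output position is [-1.7 0.9 3.8 / -0.2 1.9 -1.6 / 1.4 -1.9 4.5]. Elementwise product with the kernel and sum: -1.7·1 + 0.9·-0.5 + 3.8·0.5 + -0.2·2 + -1.9·2 + 4.5·2.
Output[0,1]: The receptive field on the input at this output position is [3.8 -1.6 1.4 / -1.6 5.1 -2.9 / 4.5 -3 -2.2]. Elementwise product with the kernel and sum: 3.8·1 + -1.6·-0.5 + 1.4·0.5 + -1.6·2 + -3·2 + -2.2·2.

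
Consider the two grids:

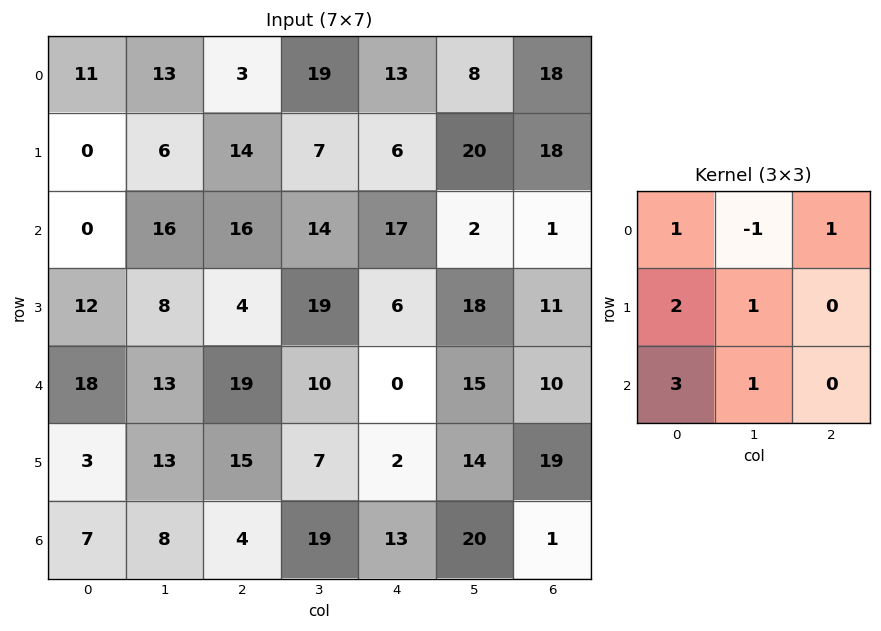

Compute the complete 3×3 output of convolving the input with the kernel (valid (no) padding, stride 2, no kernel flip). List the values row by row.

Output[0,0]: The receptive field on the input at this output position is [11 13 3 / 0 6 14 / 0 16 16]. Elementwise product with the kernel and sum: 11·1 + 13·-1 + 3·1 + 0·2 + 6·1 + 0·3 + 16·1.
Output[0,1]: The receptive field on the input at this output position is [3 19 13 / 14 7 6 / 16 14 17]. Elementwise product with the kernel and sum: 3·1 + 19·-1 + 13·1 + 14·2 + 7·1 + 16·3 + 14·1.

23 94 108
99 113 61
72 77 72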